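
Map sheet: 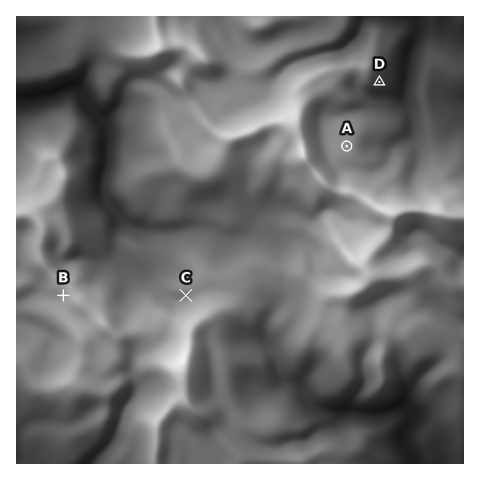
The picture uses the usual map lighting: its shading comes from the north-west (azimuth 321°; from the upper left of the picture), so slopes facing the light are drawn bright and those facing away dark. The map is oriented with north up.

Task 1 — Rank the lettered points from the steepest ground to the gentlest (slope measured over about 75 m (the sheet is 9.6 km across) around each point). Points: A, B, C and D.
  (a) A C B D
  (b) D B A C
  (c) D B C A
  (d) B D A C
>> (c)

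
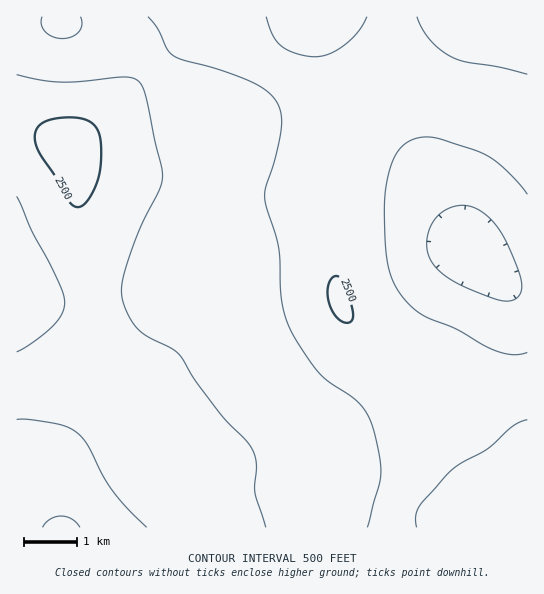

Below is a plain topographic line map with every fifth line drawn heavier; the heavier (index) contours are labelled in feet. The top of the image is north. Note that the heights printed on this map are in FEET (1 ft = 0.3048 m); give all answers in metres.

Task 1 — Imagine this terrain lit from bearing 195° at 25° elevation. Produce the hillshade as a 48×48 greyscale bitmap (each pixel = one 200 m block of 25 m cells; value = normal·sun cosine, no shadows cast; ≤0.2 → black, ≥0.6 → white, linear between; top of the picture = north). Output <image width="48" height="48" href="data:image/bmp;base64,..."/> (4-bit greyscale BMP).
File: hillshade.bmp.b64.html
<image width="48" height="48" href="data:image/bmp;base64,Qk32BAAAAAAAAHYAAAAoAAAAMAAAADAAAAABAAQAAAAAAIAEAAATCwAAEwsAABAAAAAAAAAAAAAAABEREQAiIiIAMzMzAERERABVVVUAZmZmAHd3dwCIiIgAmZmZAKqqqgC7u7sAzMzMAN3d3QDu7u4A////AJmqu8zdzLuqmYdmZmd3eImYh3iIiIiIiJmqvM3dzLuqqYd2Znd3eImYiIiZmZmZmZmqvN3d3Mu7qph3d3eIiJmIiJmZmZqZmImqvM3d3My7qpiId3iImZiIiZmqqqqpmJmqvM3d3cy7qZmIiHiJmZmImaqqqqqpmJqrvMzMzMy6mYiIh3eJmpmZmqqqq7upmau7zMzMy7upiIh3d3eJmqqqqqq7u7uqqrzMzMzLqqmYh3dmZmeJmZqqqqu8zLuqqszM3dy6mYiHdmVVVWeImZqqqqu7u7uqq8zd3dy6mHdmZVRERWeImaq7uqu7uqqqu8zd3dy5h2VURERERWeJqru7u7u6qqqqu7zN3cuodlVDMzREVniavMzMu7uqmZmqqqvMzLqIdlRDNERVZ3mrzd3Mu7qpmIiZmpqrqph3ZlVERVZneJq83d3Mu6qYh3d3iHiJmIdmZVVVZmZ4iavN3d3Muph3ZlVVZmZ3d3dmVVVmd3eImrzd3d3LqYZVREM0RUVVZmZmVVVmd3iJq8zd3dy6mGVDMzIiM0RFVmZmVVVmd4iaq8zd3cuphlQzIiIiI0RFVmZmZmZmd4iaq7zN3LqYZUMyIiIiM1VmZmZmZmZmd3iaqrvMy6l2VDMiIRIjNGd4iId3d3ZmZneJmqu8uphlQzIiESI0VYmaqpiHd2ZlVWZ4mau7qYdlQyIiIiNFZ6q7u6mYd2ZVVVZ4maqqmHZlQyIiIzRXibzMzLqZh2ZmZmd4maqpmHZlQzM0RFZ4mszdzLuph3d3d3iJmqqZh3ZlRERVVmeJq93d3LqpmIiImZmZqqqph3ZVVVZmd4iavN3d3LqZmZmZqqqqq7qpiHZVVmd3iJqrzN3dy6mYmZqqqqqru7upmHZVZniImaq8zd3cy6mImZqqqqu7u7qph3ZmZ4iZqrvMzdzMuqmYmZqqq7u7u6qYh3Zmd4mqu7zN3dzLupmZmZqqqruqqpmId3d3eJqrvMzd3d3LupmZmZmZmZmZmZmId3d3eJq8zN3e7t3LupmIiIiIiHd3iImId3d3iJq8zd7u7t3LqZiId3d2ZmZneImYh3d4iZq8zd7u7szLqYh3dmZlVVVneImYh3eIiZq7zd7u3buqmId3ZmZVVVZ3iImYiIiImaq7zN3dzKmYh3dmZmZmZniImZmYmZmZmqu7vMzMu5h2ZVVVVmZmeImqqZmZmZmZqru7u7u7qXZUMzREVWZ4iau7uqmYmZmZmqu6qqqpmFQiESI0VWeJq7zMy7qYiImZmaqZmZiHdjIQAAEjVniavN3dzLqYd3iJmZmIiHdmVCEAAAEkVnmrzd3dy6mHZneIiIh3d2ZUMyEAARI0V4mrzd3cuph2Zmd4iId2ZmVEMiIREiNFZ4mrzNzLqXZlVWZ3iHdmZlVEMzMjM0VWeImru7u6l2VVVVZnd3ZmZVVVREREVWZ4iZmqqqqZdlVEVVVmZmZlVVVVVWZmd4iZqqqpmZmIdlVVVWZmZmZmZmZmZmZ3iJmqq6qpmIiHZlVVVmZ3dmZmZmZnZg=="/>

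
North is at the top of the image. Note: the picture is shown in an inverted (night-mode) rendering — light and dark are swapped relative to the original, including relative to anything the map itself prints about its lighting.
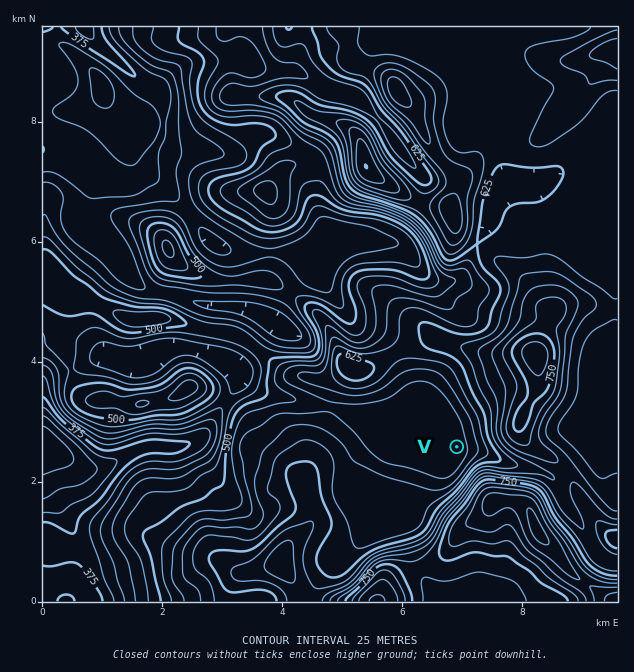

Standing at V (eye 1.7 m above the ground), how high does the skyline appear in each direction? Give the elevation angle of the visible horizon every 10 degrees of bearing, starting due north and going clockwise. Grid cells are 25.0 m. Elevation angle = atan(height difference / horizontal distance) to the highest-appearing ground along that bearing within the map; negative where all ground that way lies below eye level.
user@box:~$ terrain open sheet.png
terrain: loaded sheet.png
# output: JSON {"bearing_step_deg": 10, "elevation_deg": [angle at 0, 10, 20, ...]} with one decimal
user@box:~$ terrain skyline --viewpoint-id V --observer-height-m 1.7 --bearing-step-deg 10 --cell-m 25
{"bearing_step_deg": 10, "elevation_deg": [3.7, 4.6, 6.0, 6.9, 7.6, 8.9, 10.8, 12.1, 11.8, 10.1, 7.4, 7.2, 9.9, 13.7, 16.6, 17.1, 15.5, 13.1, 11.1, 7.8, 5.3, 5.8, 2.8, 2.5, 2.5, 2.3, 2.2, 1.7, 0.7, 0.3, 2.0, 2.8, 2.2, 2.2, 2.7, 3.3]}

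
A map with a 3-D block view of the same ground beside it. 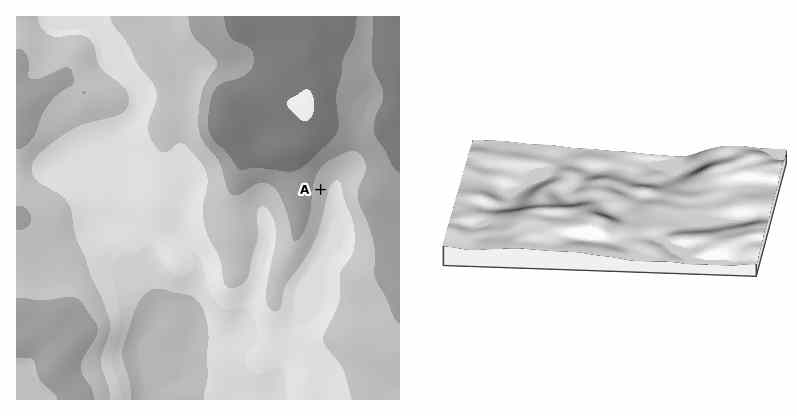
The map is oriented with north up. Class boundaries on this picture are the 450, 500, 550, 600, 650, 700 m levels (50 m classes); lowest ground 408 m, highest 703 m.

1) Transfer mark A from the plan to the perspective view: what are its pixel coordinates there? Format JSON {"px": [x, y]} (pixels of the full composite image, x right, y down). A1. {"px": [521, 204]}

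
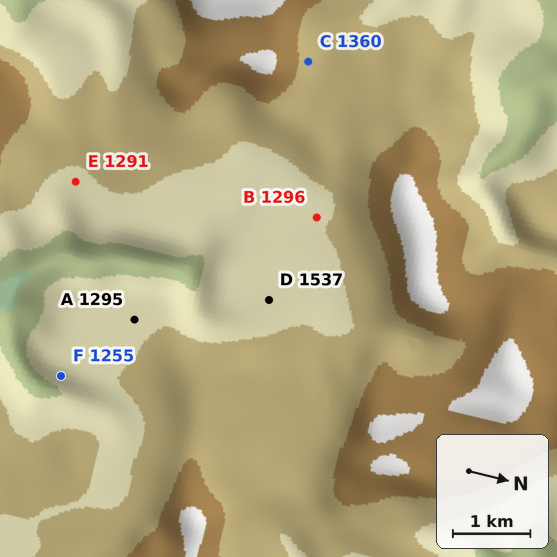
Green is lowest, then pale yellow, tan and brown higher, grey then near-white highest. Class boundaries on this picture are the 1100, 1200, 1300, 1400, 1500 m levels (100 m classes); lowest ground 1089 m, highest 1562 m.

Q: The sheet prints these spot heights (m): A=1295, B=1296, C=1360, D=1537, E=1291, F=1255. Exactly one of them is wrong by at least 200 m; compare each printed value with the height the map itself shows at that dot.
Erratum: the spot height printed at D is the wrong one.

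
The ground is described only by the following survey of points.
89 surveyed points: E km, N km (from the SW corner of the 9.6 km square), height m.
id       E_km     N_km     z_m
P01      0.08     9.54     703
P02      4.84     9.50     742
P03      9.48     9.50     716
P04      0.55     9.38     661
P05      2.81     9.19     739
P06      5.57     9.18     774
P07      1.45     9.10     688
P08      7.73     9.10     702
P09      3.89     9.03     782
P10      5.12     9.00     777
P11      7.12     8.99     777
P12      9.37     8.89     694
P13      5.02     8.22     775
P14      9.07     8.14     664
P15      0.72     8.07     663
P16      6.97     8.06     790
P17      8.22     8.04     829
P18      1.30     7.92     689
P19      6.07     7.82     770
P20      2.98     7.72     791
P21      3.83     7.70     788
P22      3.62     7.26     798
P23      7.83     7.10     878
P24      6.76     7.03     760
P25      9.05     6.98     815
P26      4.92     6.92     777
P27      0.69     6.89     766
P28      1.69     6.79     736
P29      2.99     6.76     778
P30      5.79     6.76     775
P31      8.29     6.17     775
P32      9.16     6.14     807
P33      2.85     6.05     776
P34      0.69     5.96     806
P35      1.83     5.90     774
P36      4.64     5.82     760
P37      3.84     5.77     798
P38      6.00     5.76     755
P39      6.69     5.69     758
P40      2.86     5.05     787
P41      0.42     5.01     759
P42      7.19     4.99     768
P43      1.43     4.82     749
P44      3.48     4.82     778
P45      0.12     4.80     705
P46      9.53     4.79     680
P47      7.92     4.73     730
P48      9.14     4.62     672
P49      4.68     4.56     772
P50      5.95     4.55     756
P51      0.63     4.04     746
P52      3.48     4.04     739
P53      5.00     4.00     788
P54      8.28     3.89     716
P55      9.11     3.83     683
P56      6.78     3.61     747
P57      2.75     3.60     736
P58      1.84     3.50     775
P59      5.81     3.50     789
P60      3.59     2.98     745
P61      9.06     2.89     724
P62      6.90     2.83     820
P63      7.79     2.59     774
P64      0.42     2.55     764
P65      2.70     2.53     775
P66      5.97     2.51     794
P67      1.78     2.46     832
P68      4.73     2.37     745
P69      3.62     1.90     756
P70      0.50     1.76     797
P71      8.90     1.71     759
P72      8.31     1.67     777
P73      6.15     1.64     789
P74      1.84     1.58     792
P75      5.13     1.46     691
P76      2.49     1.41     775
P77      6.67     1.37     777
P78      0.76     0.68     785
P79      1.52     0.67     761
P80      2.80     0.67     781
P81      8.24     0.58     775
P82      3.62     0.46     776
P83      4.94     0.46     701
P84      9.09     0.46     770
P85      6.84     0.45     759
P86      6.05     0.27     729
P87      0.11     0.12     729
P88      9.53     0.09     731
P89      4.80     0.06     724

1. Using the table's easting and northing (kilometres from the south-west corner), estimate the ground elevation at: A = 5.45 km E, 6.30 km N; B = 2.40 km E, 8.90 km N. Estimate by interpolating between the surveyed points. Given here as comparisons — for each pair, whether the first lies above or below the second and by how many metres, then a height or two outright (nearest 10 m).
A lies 70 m above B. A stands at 770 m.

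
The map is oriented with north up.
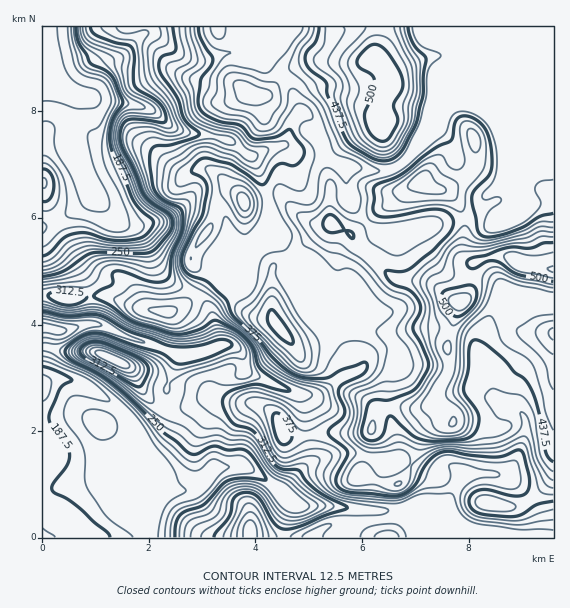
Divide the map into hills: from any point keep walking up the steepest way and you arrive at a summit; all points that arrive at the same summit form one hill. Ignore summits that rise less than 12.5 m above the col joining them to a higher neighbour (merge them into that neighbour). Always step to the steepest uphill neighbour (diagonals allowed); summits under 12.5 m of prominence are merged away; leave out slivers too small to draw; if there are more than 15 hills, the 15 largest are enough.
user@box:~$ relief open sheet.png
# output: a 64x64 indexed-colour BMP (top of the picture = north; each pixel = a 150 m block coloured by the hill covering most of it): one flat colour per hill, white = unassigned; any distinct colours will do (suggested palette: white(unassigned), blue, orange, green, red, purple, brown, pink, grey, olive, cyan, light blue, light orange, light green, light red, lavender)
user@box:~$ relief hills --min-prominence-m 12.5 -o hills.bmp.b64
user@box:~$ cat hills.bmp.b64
<image width="64" height="64" href="data:image/bmp;base64,Qk12CAAAAAAAAHYAAAAoAAAAQAAAAEAAAAABAAQAAAAAAAAIAAATCwAAEwsAABAAAAAAAAAA////ALR3HwAOf/8ALKAsACgn1gC9Z5QAS1aMAMJ34wB/f38AIr28AM++FwDox64AeLv/AIrfmACWmP8A1bDFAGZmZmZmZt3d3d3d3d3d3QAAAAAAAAAAD/////////+7ZmZmZmZm3d3d3d3d3d3dAAAAAAAAAAAP/////////7tmZmZmZmbd3d3d3d3d3d3QAAAAAAAAAP//////////u2ZmZmZmZt3d3d3d3d3d3dAAAAAAAO4O//////////+7ZmZmZmZm3d3d3d3d3d3d3u7u7u7u7u7u7u//////+7tmZmZmZmbd3d3d3d3d3d3u7u7u7u7u7u7u7/////+7u2ZmZmZmZkRERE3d3d3d1E7u7u7u7u7u7u7u/////7u7ZmZmZmZmRERERE3d3d1ERO7u7u7u7u7u7u7///+7u7tmZmZmZmZERERETd3dRERE7u7u7u7u7uER7hEREbu7u2ZmZmZmZkRERERERERERERB7u7u7u7hERERERERG7u7ZmZmZmZmREREREREREREREQREeERERERERERERERu7tmZmZmZmZEREREREREREREQRERERERERERERERERG7u2ZmZmZmZkRERERERERERERBEREREREREREREREREbu7ZmZmZmZsxEREREREREREREERERERERERERERERERu7tmZmZmZmzMxEREREREREREQRERERERERERERERERG7u2ZmZmZmzMzERERERERERERBEREREREREREREREREbu7ZmZmZmzMzMREREREREREREERERERERERERERERG7u7tmZmZmzMzMzEREREREREREERERERERERERERERG7u7u2ZmZszMzMzMREREREREREd3cRERERERERERERG7u7u7xmbMzMzMzMxERERERERHd3d3cRERERERERERG7u7u7vMzMzMzMzMzEREREREd3d3d3d3cREREREREREbu7u7u8zMzMzMzMzMxEREREd3d3d3d3d3ERERERERERu7u7u7zMzMzMzMzMzERERER3d3d3d3d3ehERERERERG7u7u7vMzMzMzMzMzJmZlER3d3d3d3d3qqoRERERERG7u7u7u8zMzMzMzMmZmZmZd3d3d3d3d3qqqqqhEREREau7u7u7zMzMzMyZmZmZmZl3d3d3d3d3eqqqqqoRERGqq7u7u7sAAAzMmZmZmZmZmXd3d3d3d3eqqqqqqqqqqqqqu7u7uwAAAJmZmZmZmZmXd3d3d3d3d6oRqqqqqqqqqqq7u7u7AAAAmZmZmZmZmZd3d3d3d3d6oREaqqqqqqqqqqu7u7sAAACZmZmZmZmZERd3d3d3d3qhEaqqqqqqqqqqq7EREQAAAJmZmZmZmZIREXd3d3d3qhqqqqqqqqqqqqqqERERAAAAmZmZmZmSIhERF3d3d3ehEaqqqqqqqqqqqqEREREAAAmZmZmZmSIiIRF3d3d3dxERGqqqqqqqqqoREREREQAACZmZmZmSIiIiInd3d3dxEREaqqqqqqoRERERERERAACZmZmZmSIiIiIiInd3dxERERqqqqqqoREREREREREACZmZmZmZIiIiIiIiJ3dxEREREaqqqqoREREREREREQCZmZmZmZIiIiIiIiIndxERERERGqqqqhERERERERERCZmZmZmZkiIiIiIiIiJ3ERERERERqqqhERERERERERGZmZmZmZkiIiIiIiIiInERERERERiKqhEREREREREREQCZmZmZIiIiIiIiIiIicRERERERiIiIiIgRERERERERAAmZmZIiIiIiIiIiIiIRERERERGIiIiIiIiIiIgREREAAAmZIiIiIiIiIiIiIhERERERGIiIiIiIiIiIiIEREQAAAJIiIiIiIiIiIiIiERERERGIiIiIiIiIiIiIgRERAAAAIiIiIiIiIiIiIiIREREREYiIiIiIiIiIiIiBEREAAAAiIiIiIiIiIiIiIhERERERiIiIiIiIiIiIiBEREQAAAiIiIiIiIiIiIiIhERERERGIiIiIiIiIiIiIERERAAACIiIiIiIiIiIiIiEREREREzMzM4iIiIiIiIgREREAACIiIiIiIiIiIiIiEREREREzMzMzM4iIiIiIiBEREQAAIiIiIiIiIiIiIiVVERETMzMzMzMzOIiIiIiIERERAAAiIiIiIiIiIiIiVVVVERETMzMzMzM4iIiIiIgREREAACIiIiIiIiIiVVVVVVVRERMzMzMzMzMYiIiIgREREQAAIiIiIiIiVVVVVVVVVVERMzMzMzMzMxiIiIiBERERAAAiIiIiIiVVVVVVVVVVVREzMzMzMzMzMYiIiBEREREAACIiIiIiVVVVVVVVVVVVMzMzMzMzMzMxiIiBEREREQAAAiIlVVVVVVVVVVVVVVUzMzMzMzMzMzMRERERERERAAARVVVVVVVVVVVVVVVVUzMzMzMzMzMzMxEREREREREREREVVVVVVVVVVVVVVVVTMzMzMzMzMzMzERERERERERERERVVVVVVVVVVVVVVVTMzMzMzMzMzMzMxERERERERERERFVVVVVVVVVVVVVVTMzMzMzMzMzMzMzERERERERERERERVVVVVVVVVVVVVTMzMzMzMzMzMzMzMxERERERERERERERVVVVUAAABVVVMzMzMzMzMzMzMzMzEREREREREREREREVVVUAAAAAADMzMzMzMzMzMzMzMzERERERERERERERERFVUAAAAAAAAzMzMzMzMzMzMzMzMRERERERERERERERERAAAAAAAAADMzMzMzMzMzMzMzMxERERERER"/>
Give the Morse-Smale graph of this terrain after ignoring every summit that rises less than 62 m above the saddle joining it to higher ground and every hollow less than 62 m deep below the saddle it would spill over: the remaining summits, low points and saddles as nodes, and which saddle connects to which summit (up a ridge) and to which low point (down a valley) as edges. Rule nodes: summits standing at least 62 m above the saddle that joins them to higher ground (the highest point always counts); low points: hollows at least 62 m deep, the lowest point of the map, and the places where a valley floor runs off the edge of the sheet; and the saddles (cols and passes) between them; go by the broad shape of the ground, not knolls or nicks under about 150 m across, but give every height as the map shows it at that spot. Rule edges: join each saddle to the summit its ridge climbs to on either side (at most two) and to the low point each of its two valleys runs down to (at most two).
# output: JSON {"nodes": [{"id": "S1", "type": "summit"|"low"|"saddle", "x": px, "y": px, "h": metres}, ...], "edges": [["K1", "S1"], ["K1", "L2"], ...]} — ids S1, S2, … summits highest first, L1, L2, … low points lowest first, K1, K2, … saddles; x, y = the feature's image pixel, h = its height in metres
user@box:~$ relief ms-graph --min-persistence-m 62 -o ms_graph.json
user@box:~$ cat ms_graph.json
{"nodes": [
{"id": "S1", "type": "summit", "x": 553, "y": 269, "h": 527},
{"id": "S2", "type": "summit", "x": 380, "y": 127, "h": 510},
{"id": "S3", "type": "summit", "x": 113, "y": 359, "h": 371},
{"id": "L1", "type": "low", "x": 52, "y": 88, "h": 135},
{"id": "L2", "type": "low", "x": 43, "y": 388, "h": 168},
{"id": "K1", "type": "saddle", "x": 399, "y": 167, "h": 418},
{"id": "K2", "type": "saddle", "x": 397, "y": 509, "h": 328},
{"id": "K3", "type": "saddle", "x": 165, "y": 409, "h": 282}],
"edges": [["K1", "S1"], ["K1", "S2"], ["K1", "L1"], ["K2", "S1"], ["K2", "L1"], ["K2", "L2"], ["K3", "S1"], ["K3", "S3"], ["K3", "L2"]]}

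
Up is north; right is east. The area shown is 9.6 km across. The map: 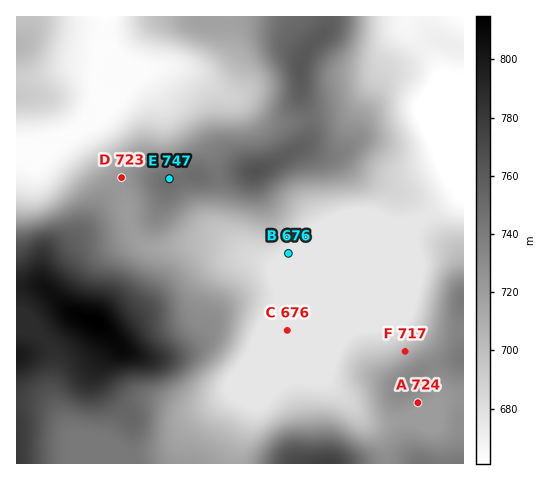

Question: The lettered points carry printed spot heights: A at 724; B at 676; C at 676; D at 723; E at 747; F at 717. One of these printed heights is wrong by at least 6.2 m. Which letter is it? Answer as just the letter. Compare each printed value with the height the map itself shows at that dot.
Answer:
F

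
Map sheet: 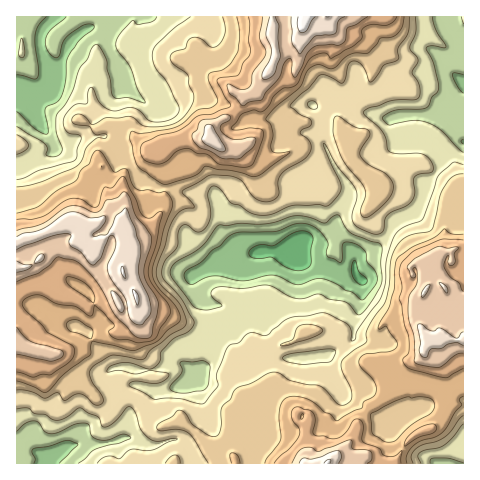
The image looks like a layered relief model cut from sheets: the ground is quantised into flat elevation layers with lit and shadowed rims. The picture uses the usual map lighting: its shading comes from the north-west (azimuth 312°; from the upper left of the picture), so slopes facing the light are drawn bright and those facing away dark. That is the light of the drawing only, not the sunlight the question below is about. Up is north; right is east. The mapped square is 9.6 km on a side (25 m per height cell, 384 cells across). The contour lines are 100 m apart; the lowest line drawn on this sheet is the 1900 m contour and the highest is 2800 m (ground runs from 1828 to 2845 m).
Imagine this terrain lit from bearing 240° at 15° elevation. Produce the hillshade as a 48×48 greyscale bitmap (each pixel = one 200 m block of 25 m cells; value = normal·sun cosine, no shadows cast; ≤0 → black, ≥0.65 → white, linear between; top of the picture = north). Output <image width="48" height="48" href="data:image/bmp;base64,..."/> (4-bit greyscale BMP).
<image width="48" height="48" href="data:image/bmp;base64,Qk32BAAAAAAAAHYAAAAoAAAAMAAAADAAAAABAAQAAAAAAIAEAAATCwAAEwsAABAAAAAAAAAAAAAAABEREQAiIiIAMzMzAERERABVVVUAZmZmAHd3dwCIiIgAmZmZAKqqqgC7u7sAzMzMAN3d3QDu7u4A////ADJHiHh0NWIkUyq5lVeYinMgAgAAAABpmiNneIh1RTJXUmyYdmVniWEiEAAAMQSYiEaYeIqoZmm4eMpWeGRYmXMRMwACeGZ1Qleqh5zZZ73JipVHmFVpq4QSRiAEaJhRAGnMl3vaZqyXdkJJl1Z4u4QSVzAmZmZDAMy6lnvJVZlVZBFphndouVEAJDNWdlaHIomql4ylNXU1QAJ5d4ZYlRAAFYh3d2epU4zZeIlCREMzABR5iGVWUgAhOaiZdWm5U+7FVmMTQ0Z0Ekabl1VlMiQybLmpdWmoVcqGREIUU1h0ETjchmZkIjM0rKqoZqzJZZmpZDREV6pSI2nLlmZUIjNGu5mHe923VbuXMRNGnMczNoeKl3ZURmZoqYZVeu11VmMhAAFZzahTRmV5dnZWZ3iJh2ZVjP12eAAQABSczOswFVaHZmRFeId4U2qZvv1lVhEAE1nLvvgAMwN2NHZmeGRDEWu6v/gzRgATV6ya/8UAEABENpdmZTIhAFmqv+VEZhJXibh+/aUAAABFaZZVQyMyECer38ZGc0Z5h2Wf2rEAAAN4iWREMjQyEAat7rdZYVZ3ZEfvvIAAAAaGUyMyADQxAAe+/sh3IGd2VXz9yxAAACZTECMgADQyIBnv/7lyAFZVWL/qxwAAAUVDMzMxADVmUl3//pdRE1ZTat6YpgAABGVWUzRCEmmpUp3/+4dURFZke8tmhxAAFFRFQkVkNZu5Q63f2XVERFZniZdEmCAAA1Q0NGeHVpq5aN3dt0RDETRFeIZWlgAAAmYzV5qpZp3qne25h0NEABJGd2Q1hQAAA5gzeaupd67Zv+xkVVaXIBI2dRAFYwAQA5YDmquoeLynrdlDVmi6UlVmYwAoYQBDAlIFmaunaKmHestkVWi7dWZnYwCJYABDASEmmcuGZ4dmWM2DNDa7czRWZUWIUAJVRFRYm9t0RWVVR92CEhWrhlVVRXeHMAeah2VqvepTRVVUTOpAEjapd1VERXeSAGvKd2WM3cdDVmVTnqQiNGZVZGUzNZuAB87IVWjv2mQzRVU120IjREIEYkIiartQa92mNa7/dDECVDEZ10MyMyE4MAACvMtlmrhTN9/jATAANCA7t1QhE1aEAAAJ7cuHmWEQFZxwAiAAIzNqlUIAJnYgBABe/rZWVAAAJokQACMRNEE5cRAARUAAVgOsumEyEQAFeZUTQldSRBBYQSEkV3VFeCaHiVRAAgF5m6ZXrahRIhN4ZXdniZY1dmd2m5gwI0iZq7mu/HYiQzVpl3dmiGIkMpmFnLgwJZmKy6rfollkVSFalmdlZTEhAKlEnLchRpisypq4NKuTNRB7hGlkVCEQFIQlmpZDSJnMuoZUaaqUJxCaU4plZCEBakEoiIhjaYnLl1RWipq5N0KaValmUgAFmSA4ZohkiHmodmZWiszqSmR6hmVUMAFXZRBIVXdVd2d3d2VGnO74S5V5UjJGUQNTNiFHdVd2d2Vnh1RXrd3XTLV2ETSJUAEhWTNEWId2Z3VndlZ5vdzHXcVlJVaYIAASeg=="/>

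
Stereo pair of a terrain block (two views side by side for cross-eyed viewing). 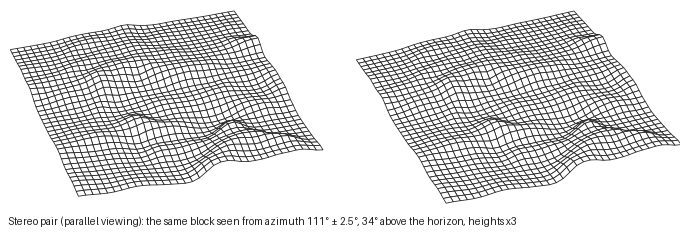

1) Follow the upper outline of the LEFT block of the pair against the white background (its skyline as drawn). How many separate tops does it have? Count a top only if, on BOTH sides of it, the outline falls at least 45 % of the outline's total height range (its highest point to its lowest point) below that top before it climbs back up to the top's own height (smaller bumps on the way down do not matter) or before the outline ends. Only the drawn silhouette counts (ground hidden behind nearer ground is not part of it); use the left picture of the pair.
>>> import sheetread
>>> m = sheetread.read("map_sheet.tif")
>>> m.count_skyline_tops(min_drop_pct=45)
0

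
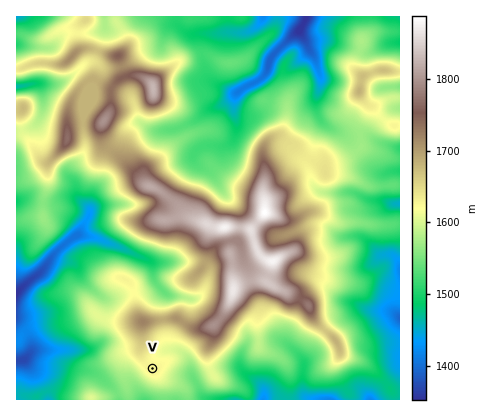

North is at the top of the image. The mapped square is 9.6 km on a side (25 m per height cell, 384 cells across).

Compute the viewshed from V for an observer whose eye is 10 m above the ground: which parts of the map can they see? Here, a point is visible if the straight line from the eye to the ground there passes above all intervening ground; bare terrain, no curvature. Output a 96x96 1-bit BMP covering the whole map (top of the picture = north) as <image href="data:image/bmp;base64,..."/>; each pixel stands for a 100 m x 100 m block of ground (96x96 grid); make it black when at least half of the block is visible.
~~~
<image width="96" height="96" href="data:image/bmp;base64,Qk2+BAAAAAAAAD4AAAAoAAAAYAAAAGAAAAABAAEAAAAAAIAEAAATCwAAEwsAAAIAAAAAAAAA////AAAAAAAAAD/8ADAAAAAAAADAAD/4ADAAAAAAAADAAD/4ADOAAAAAAADgAH84ACPAAAAAAADgAH4wAAPAAAAAAADAAPhgEAPAAAAAAADAAPBgcAfAAAAOAAAAAABg+AeAAAAOAAAAAADh/AcAAAAPAAAAAADj/gcAAAAPgAAAAABj/g8AAAAHgAAAAAAD/B8AAAADgAAAAAAB/z8AAAADgAAAAAAB//+AAAADgAAAAAAB//+AAAADAAAAAAAD///AAAADAAAAAAAH///AAAAAAAAAAAAH///AAAAAAAAAAAAD/+OAAAAAAAAAAAAAf8AAAAAAAAAAAAAAAQAAAAAAAAAAAAAAAAAAAAAAAAAAAAAAAAAAAAAAAAAAAAAAAAAIAAAAAAAAAAAAAAAMAAAAAAAAAAAAAAAMAAAAAAAAAAAAAAAMAAAAAAAAAAAAAAAMAAAAAAAAAAAAAAAMAAAAAAAAAAAAAAAMAAAAAAAAAAAAAAAIAAAAAAAAAAAAAAAIAAAAAAAAAAAAAAAIAAAAAAAAAAAAAAAIAAAAAAAAAAAAAAAMAAAAAAAAAAAAAAAMAAAAAAAAAAAAAAAIAAAAAAAAAAAAAAAAAAAAAAAAAAAAAAAAAAAAAAAAAAAAAAAAAAAAAAAAAAAAAAAAAAAAAAAAAAAAAAP8AAAAAAAAAAAAAA/+AAAAAAAAAAAAA/8AAAAAAAAAAAAAB/wAAAAAAAAAAAAAAEAAAAAAAAAAAAAAAAAAAAAAAAAAAAAAAAAAAAAAAAAAAAAAAAAAAAAAAAAAAAAAAAAAAAAAAAAAAAAAAAAAAAAAAAAAAAAAAAAAAAAAAAAAAAAAAAAAAAAAAAAAAAAAAAAAAAAAAAAAAAAAAAAAAAAAAAAAAAAAAAAAAAAAAAAAAAAAAAAAAAAAAAAAAAAAAAAAAAAAAAAAAAAAAAAAAAAAAAAAAAAAAAAAAAAAAAAAAAAAAAAAAAAAAAAAAAAAAAAAAAAAAAAAAAAAAAAAAAAAAAAAAAAAAAAAAAAAAAAAAAAAAAAAAAAAAAAAAAAAAAAAAAAAAAAAAAAAAAAAAAAAAAAAAAAAAAAAAAAAAAAAAAAAAAAAAAAAAAAAAAAAAAAAAAAAAAAAAAAAAAAAAAAAAAAAAAAAAAAAAAAAAAAAAAAAAAAAAAAAAAAAAAAAAAAAAAAAAAAAAAAAAAAAAAAAAAAAAAAAAAAAAAAAAAAAAAAAAAAAAAAAAAAAAAAAAAAAAAAAAAAAAAAAAAAAAAAAAAAAAAAAAAAAAAAAAAAAAAAAAAAAAAAAAAAAAAAAAAAAAAAAAAAAAAAAAAAAAAAAAAAAAAAAAAAAAAAAAAAAAAAAAAAAAAAAAAAAAAAAAAAAAAAAAAAAAAAAAAAAAAAAAAAAAAAAAAAAAAAAAAAAAAAAAAAAAAAAAAAAAAAAAAAAAAAAAAAAAAAAAAAAAAAAAAAAAAAAAAAAAAAAAAAAAAAAAAAAAAAAAAAAAAAAAAAAAAAAAAAAAAAAAAAAAAAAAAAAAAAAAAAAAAAAAAA="/>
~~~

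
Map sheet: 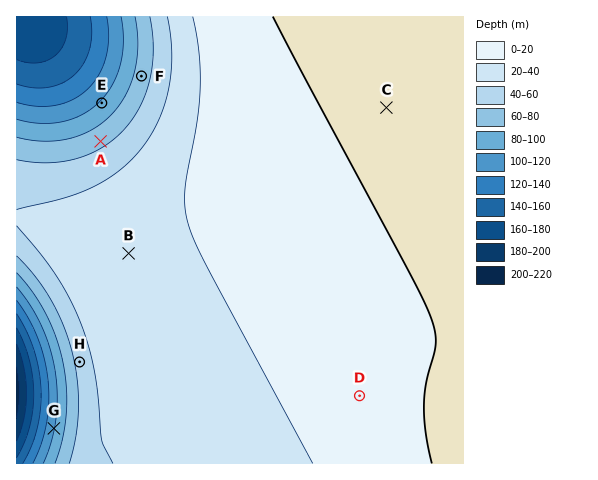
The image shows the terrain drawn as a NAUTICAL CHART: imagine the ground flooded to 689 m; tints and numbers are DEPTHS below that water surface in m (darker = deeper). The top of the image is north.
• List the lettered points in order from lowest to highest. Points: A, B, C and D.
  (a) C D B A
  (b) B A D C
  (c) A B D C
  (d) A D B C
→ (c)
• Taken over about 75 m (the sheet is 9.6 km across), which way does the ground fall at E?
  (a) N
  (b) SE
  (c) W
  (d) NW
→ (d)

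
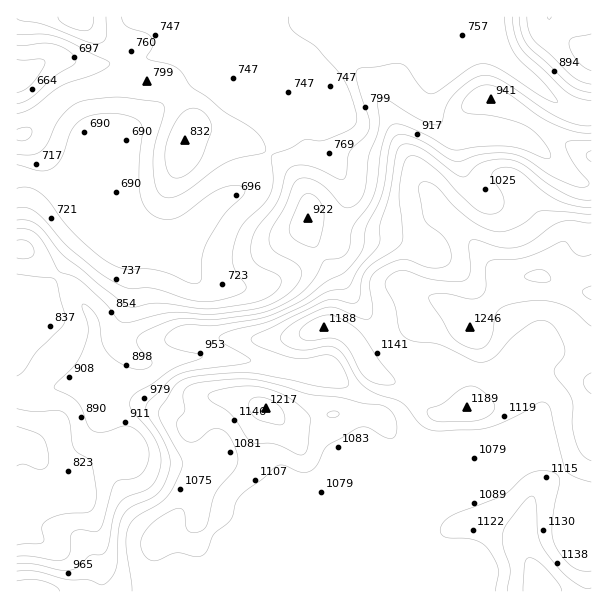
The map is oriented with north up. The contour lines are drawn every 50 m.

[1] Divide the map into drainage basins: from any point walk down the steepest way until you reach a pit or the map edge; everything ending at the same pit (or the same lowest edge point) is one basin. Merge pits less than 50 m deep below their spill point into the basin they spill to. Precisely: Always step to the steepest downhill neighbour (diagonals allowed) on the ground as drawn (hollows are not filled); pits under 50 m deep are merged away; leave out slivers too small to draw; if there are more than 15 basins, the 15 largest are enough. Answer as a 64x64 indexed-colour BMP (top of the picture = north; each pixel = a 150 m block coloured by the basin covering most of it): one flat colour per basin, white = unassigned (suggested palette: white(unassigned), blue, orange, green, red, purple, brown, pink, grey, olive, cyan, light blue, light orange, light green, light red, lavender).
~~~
<image width="64" height="64" href="data:image/bmp;base64,Qk12CAAAAAAAAHYAAAAoAAAAQAAAAEAAAAABAAQAAAAAAAAIAAATCwAAEwsAABAAAAAAAAAA////ALR3HwAOf/8ALKAsACgn1gC9Z5QAS1aMAMJ34wB/f38AIr28AM++FwDox64AeLv/AIrfmACWmP8A1bDFADMzMzMzMzMzERERERERERERERERERERERERERERERERMzMzMzMzMzMREREREREREREREREREREREREREREREREzMzMzMzMzMxERERERERERERERERERERERERERERERETMzMzMzMzMxERERERERERERERERERERERERERERERERMzMzMzMzMzEREREREREREREREREREREREREREREREREzMzMzMzMzMxETERERERERERERERERERERERERERERETMzMzMzMzMzEzMxERERERERERERERERERERERERERERMzMzMzMzMzMzMzMREREREREREREREREREREREREREREzMzMzMzMzMzMzMzERERERERERERERERERERERERERETMzMzMzMzMzMzMzMRERERERERERERERERERERERERERMzMzMzMzMzMzMzMREREREREREREREREREREREREREREzMzMzMzMzMzMzMRERERERERERERERERERERERERERETMzMzMzMzMzMzMRERERERERERERERERERERERERERERMzMzMzMzMzMzMxEREREREREREREREREREREREREREREzMzMzMzMzMzMzERERERERERERERERERERERERERERETMzMzMzMzMzMzMRERERERERERERERERERERERERERERMzMzMzMzMzMzMxEREREREREREREREREREREREREREREzMzMzMzMzMzMzERERERERERERERERERERERERERERETMzMzMzMzMzMzIRERERERERERERERERERERERERERERMzMzMzMzMzMzIiEREREREREREREREREREREREREREREzMzMzMyMzMiIiIREREiERERERERERERERERERERERETMzMzMyIiIiIiIiESIiIhEREREREREREREREREREREREREzMyIiIiIiIiIiIiIiERERERERERERERERERERERERERERIiIiIiIiIiIiIiIhERERERERERERERERERERERERERESIiIiIiIiIiIiIiERERERERERERERERERERERERERERIiIiIiIiIiIiIiIREREREREREREREREREREREREREREiIiIiIiIiIiIiIhERERERERERERERERERERERERERESIiIiIiIiIiIiIiEREREiERERERERERERERERERERERIiIiIiIiIiIiIiIhEREiIiEREREREREREREREREREREiIiIiIiIiIiIiIiIhIiIiIiEREREREREREREREREREiIiIiIiIiIiIiIiIiIiIiIiIhEREhERERERERERERESIiIiIiIiIiIiIiIiIiIiIiIiIhIiIRERERERERERESIiIiIiIiIiIiIiIiIiIiIiIiIiIiIiERERERERERESIiIiIiIiIiIiIiIiIiIiIiIiIiIiIiIhERERERERESIiIiIiIiIiIiIiIiIiIiIiIiIiIiIiIiIRERERERESIiIiIiIiIiIiIiIiIiIiIiIiIiIiIiIiIRERERERESIiIiIiIiIiIiIiIiIiIiIiIiIiIiIiIiIRERERERESIiIiIiIiIiIiIiIiIiIiIiIiIiIiIiIiIREREREREiIiIiIiIiIiIiIiIiIiIiIiIiIiIiIiIiIRERERERESIiIiIiIiIiIiIiIiIiIiIiIiIiIiIiIiIRERERERERIiIiIiIiIiIiIiIiIiIiIiIiIiIiIiIiIREREREREREiIiIiIiIiIiIiIiIiIiIiIiIiIiIiIiIRERERERERESIiIiIiIiIiIiIiIiIiIiIiIiIiIiIiIRERERERERERIiIiIiIiIiIiIiIiIiIiIiIiIiIiIiIREREREREREREiIiIiIiIiIiIiIiIiIiIiIiIiIiIiIhERERERERERESIiIiIiIiIiIiIiIiIiIiIiIiIiIiIhERERERERERERIiIiIiIiIiIiIiIiIiIiIiIiIiIiIiEREREREREREREiIiIiIiIiIiIiIiIiIiIiIiIiIiIiERERERERERERESIiIiIiIiIiIiIiIiIiIiIiIiIiIiIRERERERERERERIiIiIiIiIiIiIiIiIiIiIiIiIiIiIREREREREREREREiIiIiIiIiIiIiIiIiIiIiIiIiIiIREREREREREREREREiIiIiIiIiIiIiIiIiIiIiIiIiIhERERERERERERERERIiIiIiIiIiIiIiIiIiIiIiIiIiERERERERERERERERESIiIiIiIiIiIiIiIiIiIiIiIiEREREREREREREREREREiIiIiIiIiIiIiIiIiIiIiIiIRERERERERERERERERERIiIiIiIiIiIiIiIiIiIiIiIRERERERERERERERERERERERIiIiIiIiIiIiIiIiIiIRERERERERERERERERERERERESIiIiIiIiIiIiIiIiIRERERERERERERERERERERERERIiIiIiIiIiIiIiIiIREREREREREREREREREREREREREiIiIiIiIiIiIiIiIhEREREREREREREREREREREREREiIiIiIiIiIiIiIiIhEREREREREREREREREREREREREiIiIiIiIiIiIiIiIiERERERERERERERERERERERERIiIiIiIiIiIiIiIiIiIRERERERERERERERERERERERIiIiIiIiIiIiIiIiIiIhERERERERERERERERER"/>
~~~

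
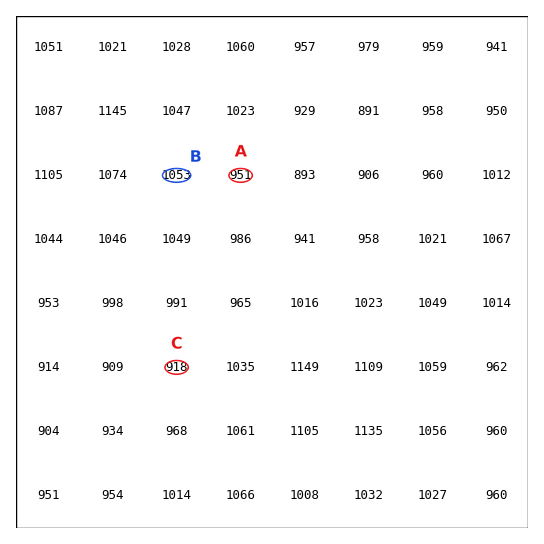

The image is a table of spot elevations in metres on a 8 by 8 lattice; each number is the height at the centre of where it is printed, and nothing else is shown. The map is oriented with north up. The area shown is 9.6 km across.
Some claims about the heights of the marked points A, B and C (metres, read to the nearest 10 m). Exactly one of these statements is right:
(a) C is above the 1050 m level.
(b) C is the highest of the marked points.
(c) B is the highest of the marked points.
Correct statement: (c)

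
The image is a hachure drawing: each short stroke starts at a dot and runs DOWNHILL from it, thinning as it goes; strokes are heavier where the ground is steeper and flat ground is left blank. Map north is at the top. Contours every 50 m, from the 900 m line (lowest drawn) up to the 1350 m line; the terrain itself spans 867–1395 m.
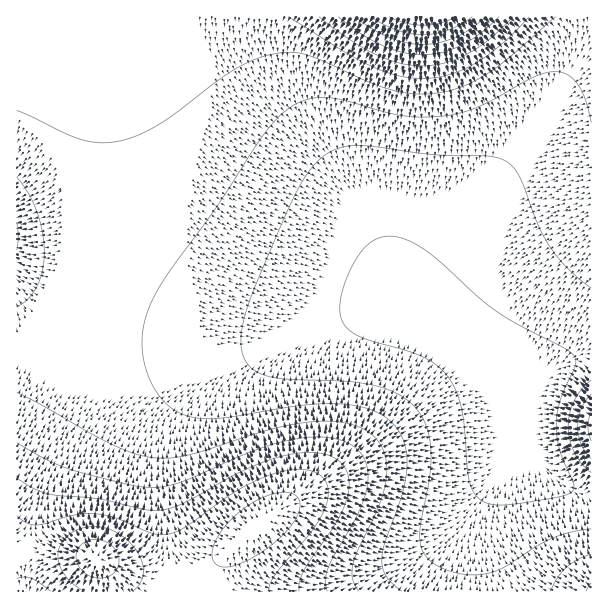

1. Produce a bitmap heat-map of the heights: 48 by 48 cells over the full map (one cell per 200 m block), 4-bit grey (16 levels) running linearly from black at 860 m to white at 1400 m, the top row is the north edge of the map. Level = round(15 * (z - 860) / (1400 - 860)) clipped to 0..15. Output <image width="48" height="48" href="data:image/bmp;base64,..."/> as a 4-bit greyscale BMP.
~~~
<image width="48" height="48" href="data:image/bmp;base64,Qk32BAAAAAAAAHYAAAAoAAAAMAAAADAAAAABAAQAAAAAAIAEAAATCwAAEwsAABAAAAAAAAAAAAAAABEREQAiIiIAMzMzAERERABVVVUAZmZmAHd3dwCIiIgAmZmZAKqqqgC7u7sAzMzMAN3d3QDu7u4A////AJmqu8y7u7u7u6qpmHdmVURDMzMzMzNEVaqqvMzLu6q7u7qqmIdmVEQzMzIjMzNERaqrzd3Luqqru7uqmYdmVEMzMiIiIzM0RKqrzN3Luqqru7u7qZh2VUMzIiIiIiMzNKqqvMy7qqqqu7u7uph3ZUQzIiIiIiIjM6mqq7uqmZmqq7u7uqmHZUQzIiIiIiIiIpmZmZmZiImZqru7u6mYdlQzIiERERIiIpmIiIiIiIiJmqu7u6qYdlQzIiEREREREYiIiHd3d3d4iZqru6qYdlVDIiEREREREYh3d3dmZmZ3eImaqqmYd2VDIiEREREREnd3dmZmZmZmd3iJmZmIdmVDMiEREAARI3dmZmZVVVVVZmd4iIiHdlVDMiERAAARJHZmZlVVVVVVVVZmd3d3ZlRDMhERAAASNWZmVVVVVERERFVVZmZmVVRDIhERAAASNWZVVVVVREREREREVVVVVEQzIhERAAASNWVVVVVEREREQzRERERERDMyIhERAAARNFVVVVVEREQzMzMzMzMzMzMiIRERAAARI1VVVVREREQzMzMzMzMzIiIiEREREAARElVVVUREREMzMzMiIiIiIiIhERERERERElVVVEREREMzMzIiIiIiIREREREREREREVVEREREREMzMzIiIiIREREREREREREREUREREREREMzMzIiIiEREREREREREREREkREREREREMzMzIiIhERERERERERERESIkREREREREQzMzIiIhEREREREREREREiIkREREREREQzMzMiIiERERERERERESIiIkRERERERERDMzMiIiEREREREREREiIiIjRERERERERDMzMiIiERERERERERIiIiMzREREREREREMzMyIiERERERERESIiIjMzREREREREREMzMyIiIREREREREiIiIjMzRERFVUREREQzMzIiIREREREREiIiIzMzRERVVVRERERDMzIiIhERERERIiIiIzMzREVVVVVURERDMzMiIhEREREiIiIiMzMzRFVVVVVVREREMzMiIiIRESIiIiIiMzM0RFVVVVVVVEREMzMiIiIiIiIiIiIjMzNERVVVVVVVVUREQzMyIiIiIiIiIiIjMzNEVVVVVVVVVVRERDMzIiIiIiIiIiIzMzNFVVVVVVVVVVRERDMzMiIiIiMzMzMzMzNFVVVVVVVVVVVEREMzMzMzMzMzMzMzMzRFVVVVVVVVVVVUREQzMzMzMzMzMzMzMzRFVVVVVVVVVVVVRERDMzM0REREQzMzMzRFVVZmZmVVVVVVVEREREREREREREQzM0RFZmZmZmZlVVVVVURERERVVVVVVERERERGZmZmZmZmZVVVVVRERFVWZmZmZVRERERGZmZmZmZmZmVVVVVVVVZnd4h3dlVERERGZmZmZmZmZmZlVVVVVmd4iZmYh2ZVRERGZmZmZmZmZmZmZlVmZ3iZqruqmHZlVERGZmZmZmZmZmZmZmZmeImrzMzLuph2VVVWZmZmZmZmZmZmZmZ3iau83u7ty6mHZVVQ=="/>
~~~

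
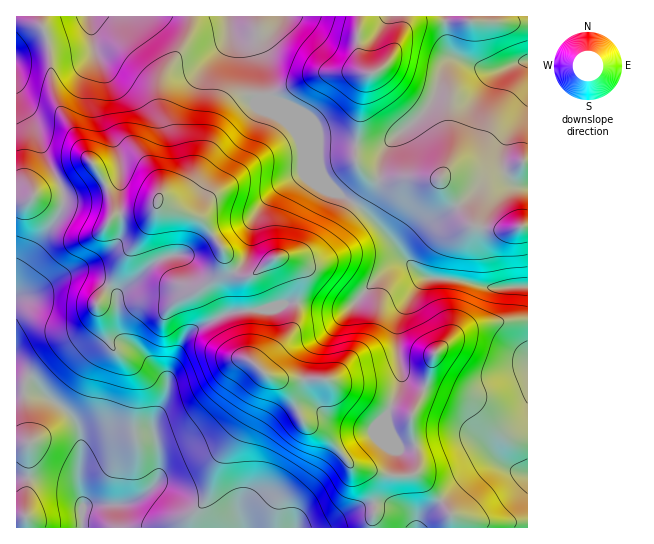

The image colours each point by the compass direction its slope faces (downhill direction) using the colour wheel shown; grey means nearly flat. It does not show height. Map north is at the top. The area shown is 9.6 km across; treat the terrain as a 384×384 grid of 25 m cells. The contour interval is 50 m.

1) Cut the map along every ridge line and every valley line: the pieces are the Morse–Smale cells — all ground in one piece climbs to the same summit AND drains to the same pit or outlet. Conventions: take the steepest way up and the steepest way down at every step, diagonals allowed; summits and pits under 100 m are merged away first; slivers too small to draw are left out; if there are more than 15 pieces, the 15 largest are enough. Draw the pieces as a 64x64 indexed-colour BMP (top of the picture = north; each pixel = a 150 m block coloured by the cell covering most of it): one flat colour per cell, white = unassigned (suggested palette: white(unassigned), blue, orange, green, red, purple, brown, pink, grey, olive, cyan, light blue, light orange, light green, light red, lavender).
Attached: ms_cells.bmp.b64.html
<image width="64" height="64" href="data:image/bmp;base64,Qk12CAAAAAAAAHYAAAAoAAAAQAAAAEAAAAABAAQAAAAAAAAIAAATCwAAEwsAABAAAAAAAAAA////ALR3HwAOf/8ALKAsACgn1gC9Z5QAS1aMAMJ34wB/f38AIr28AM++FwDox64AeLv/AIrfmACWmP8A1bDFABERERERERERERERERERERERERERERETMzMzMzMzMzMzERERERERERERERERERERERERERERERMzMzMzMzMzMzMREREREREREREREREREREREREREREREzMzMzMzMzMzMxERERERERERERERERERERERERERERETMzMzMzMzMzMzERERERERERERERERERERERERERERERMzMzMzMzMzMzMRERERERERERERERERERERERERERERMzMzMzMzMzMzMxEREREREREREREREREREREREREREREzMTMzMzMzMzMzERERERERERERERERERERERERERERERERETMzMzMzMzMRERERERERERERERERERERERERERERERERMzMzMzMzMxEREREREREREREREREREREREREREREREREzMzMzMzMzERERERERERERERERERERERERERERERERETMzMzMzMzMRERERERERERERERERERERERERERERERERMzMzMzMzMxERERERERERERERERERERERERERERERERMzMzMzMzMzEREREREREREREREREREREREREREREREREzMzMzMzMzMREREREREREREREREREREREREREREREREzMzMzMzMzMxERERERERERERERERERERERERERERERMzMzMzMzMzMzERERERERERERERERERERERERERERETMzMzMzMzMzMzMRERERERERERERERERERERERERERMzMzMzMzMzMzMzMxERERERERERERERERERERERERETMzMzMzMzMzMzMzMzERERERERERERUREREREREzMzMzMzMzMzMzMzMzMzMzMRERERERERERVVERERERETMzMzMzMzMzMzMzMzMzMzMxERERERERERVVUREREREREzMzMzMzMzMzMzMzMzMzMzERERERERERVVVRERERERERMzMzMzMzMzMzMzMzMzMzMRERERERERVVVVURERERERETMzMzMzMzMzMzMzMzMzMxERERERERVVVVVVERERERERMzMzMzMzMzMzMzMzMzMzERERERERFVVVVVVVERERERETMzMzMzMzMzMzMzMzMzMREREREREVVVVVVVVVERERERMzMzMzMzMzMzMzMzMzMxERERERERVVVVVVVVVVVVUREzM4gzMzMzMzMzMzMzMzERERERERFVVVVVVVVVVVVVVYiIiIgzMzMzMzMzMzMzNVURERERFVVVVVVVVVVVVVVViIiIiIMzMzMzMzMzMzM1VVERERFVVVVVVVVVVVVVVVWIiIiIgzMzMzMzM3d3d3VVVVERVVVVVVVVVVVVVVVVVYiIiIiIgzMzd3d3d3d3elVVVVVVVVVVVVVVVVUiIlVYiIiIiIiIMzd3d3d3d3d6VVVVVVVVVVVVVVVVUiIiJYiIiIiIiIiId3d3d3d3d3qlVVVVVVVVVVVVVVVSIiIiIiKIiIiIiId3d3d3d3d3eqpVVVVVVVVVVVVVVSIiIiIiIiKIiIiId3d3d3d3d3d6qlVVVVVVVVVVVVVVIiIiIiIiIoiIiIh3d3d3d3d3d3qqpVVVVVVVVVVVVVIiIiIiIiIiKIiIh3d3d3d3d0REeqqqVVVVVVVVVVVVIiIiIiIiIiIiiIh3d3d3d3RERERKqqpVVVUiIiVVVSIiIiIiIiIiIiKIh3d3d3d3dEREREqqqqIiIiIiIiIiIiIiIiIiIiIiIid3d3d3d3dERERESZmZkiIiIiIiIiIiIiIiIiIiIiIiZnd3d3d3dERERERJmZmSIiIiIiIiIiIiIiIiIiIiIiZmd3d3d3d0REREREmZmSIiIiIiIiIiIiIiIiIiIiIiZmZndHd3d0RERERESZmZIiIiIiIiIiIiIiIiIiIiIiZmZkRERERERERERERJmZIiIiIiIiIiIiIiIiIiIiIiJmZmREREREREREREREmZkiIiIiIiIiIiIiIiIiIiIiJmZmRERERERERERERESZkiIiIiIiIiIiIiIiIiIiIiImZmZERERERERERERERJmSIiIiIiIiIiIiIiIiIiIiImZmZmREREREREREREREmZIiIiIiIiIiIiIiIiIiIiIiZmZmZERERERERERERESZIiIiIiIiIiIiIiIiIiIiIiZmZmZkRERERERERERERJkiIiIiIiIiIiIiIiIiIiIiZmZmZmREREREREREREREkiIiIiIiIiIiIiIiIiIiIiZmZmZmZEREREREREREREQiIiIiIiIiIiIiIiIiIiIiZmZmZmZkRERERERERERERCIiIiIiIiIiIiIiIiIiIiZmZmZmZmREREREREREREREIiIiIiIiIiIiIiIiIiIiJmZmZmZmZkREREREREREREQiIiIiIiIiIiIiIiIiIiImZmZmZmZmRERERERERERERCIiIiIiIiIiIiIiIiIiIiZmZmZmZmu7REREREREREREIiIiIiIiIiIiIiIiIiIiJmZmZmZma7u0REREREREREQiIiIiIiIiIiIiIiIiIiJmZmZmZmZru7RERERERERERMwiIiIiIiIiIiIiIiIiImZmZmZmZmu7u0REREREREREzMzMIiIiIiIiIiIiIiJmZmZmZmZma7u7RERERERERETMzMzMIiIiIiIiIiIiJmZmZmZmZmZru7tERERERERERMzMzMzCIiIiIiIiIiImZmZmZmZmZmu7u0RERERERERE"/>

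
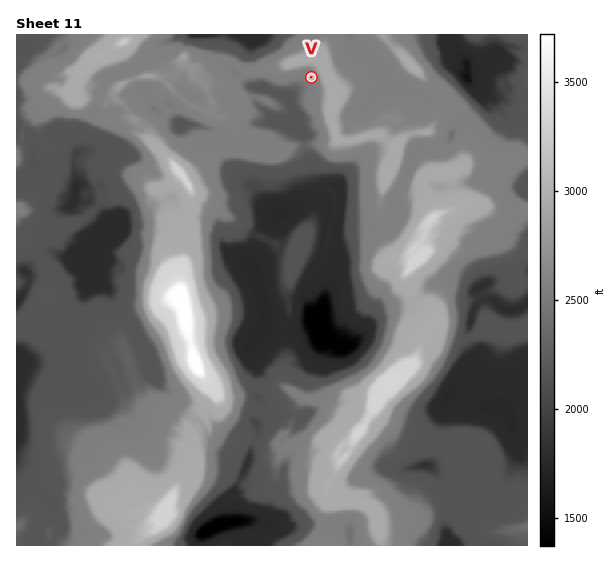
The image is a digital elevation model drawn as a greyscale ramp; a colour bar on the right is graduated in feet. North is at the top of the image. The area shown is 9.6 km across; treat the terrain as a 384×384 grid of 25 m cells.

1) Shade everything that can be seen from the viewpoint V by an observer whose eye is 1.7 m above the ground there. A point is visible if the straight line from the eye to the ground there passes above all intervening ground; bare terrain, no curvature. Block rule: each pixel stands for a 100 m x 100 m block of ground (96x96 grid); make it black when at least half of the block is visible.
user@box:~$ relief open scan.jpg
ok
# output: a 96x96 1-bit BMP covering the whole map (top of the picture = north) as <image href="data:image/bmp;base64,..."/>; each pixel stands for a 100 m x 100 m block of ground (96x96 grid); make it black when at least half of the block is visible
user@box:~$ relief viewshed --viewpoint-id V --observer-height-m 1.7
<image width="96" height="96" href="data:image/bmp;base64,Qk2+BAAAAAAAAD4AAAAoAAAAYAAAAGAAAAABAAEAAAAAAIAEAAATCwAAEwsAAAIAAAAAAAAA////AAAAAAAAAAAAAAAAAAAAAAAAAAAAAAAAAAAAAAAAAAAAAAAAAAAAAAAAAAAAAAAAAAAAAAAAAAAAAAAAAAAAAAAAAAAAAAAAAAAAAAAAAAAAAAAAAAAAAAAAAAAAAAAAAAAAAAAAAAAAAAAAAAAAAAAAAAAAAAAAAAAAAAAAAAAAAAAAAAAAAAAAAAAAAAACAAAAAAAAAAAAAAADAAAAAAAAAAAAAAABAAAAAAAAAAAAAAABAAAAAAAAAAAAAAAPAAAAAAAAAAAAAAAOBAAAAAAAAAAAAAAGEAAAAAAAAAAAAABnGAAAAAAAAAAAAADfDAAAAAAAAAAAAABDhgAAAAAAAAAAAAAB44AAAAAAAAAAAAAA+YAAAAAAAAAAAAAA+MAAAAAAAAAAAAAAfEAAAAAAAAAAAAAAfEAAAAAAAAAAAIAAeEAAAAAAAAAAAeAD+GAAAAAAAAAAA+AP/mAAAAAAAAAAA+AYP+AAAAAAAAAAB8AAD/AAAAAAAAAAB8AAAfwAAAAAAAAAH4AAAHwAAAAAAAAAP4AAAAAAAAAAAAAAPwAAAAAAAAAAAAAAfwAAAAAAAAAAAAAAfgAAAAAAAAAAAAAAfgAAAAAAAAAAAAAAfgAAAAAAAAAAAAAAfgAAAAAAAAAAAAAA/gAAAAAAAAAAAAAA/wAAAAAAAAAAAAAA/wAAAAAAAAAAAAAA/wAAAAAAAAAAAAAA/wAAAAAAAAAAAAAA/wAAAAAAAAAAAAAA/wAAAAAAAAAAAAAB/gAAAAAAAAAAAAAP+AAAAAAAAAAAAAAH+AAAAAAAAAAAAAAD8AAAAAAAAAAAAAAA8AAAAAAAAAAAAAAQ8AAAAAAAAAAAAAAf8AAAAAAAAAAAAAAHsAAAAAAAAAAAAAAAMAAAAAAAAAAAAAAAMAAAAAAAAAAAAAAAMAAAAAAAAAAAAAAAMAAAAAAAAAAAAAAAMAAAAAAAAAAAAAAAcAAAAAAAAAAAAAAAcAAAAAAAAAAAAAAAMAAAAAAAAAAAAAAAMgAAAAAAAAAAAAAAHAAAAAAAAAAAAAAAXAAAAAAAAAAAAAAAfAAAAAAAAAAAAAAA/AAAAAAAAAAAAAAA/AAAAAAAAAAAAAAB+AAAAAAAAAAAAAAD+AAAAAAAAAAAAAAH/AAAAAAAAAAAAAAH3AAAAAAAAAAAAAAPHD/AAAAAAAAAAAAcD//wAAAAAAAAAAAwAAPwIAAAAAAAAADwAP/gAAAAAAAAAADgAH+AAAAAAAAAAABAADwAAAAAAAAAAAAAAPAAAAAAAAAAAAAAA/gAAAAAAAAAAAAAB/gAQAAAAAAACAAAB/CAwAAAAAAADAAADjMDwAAAAAAADAAADHwD4AAAAAAAGAAACOABwAAAAAAACAgAHcABwAAAAAAACAAAf8B7wAAAAAAAAAAAfwA/gAAAAAAAAwAAcAA/gAAAAAAAAMABoAAHAAAAAAAAABgBgAAAAAAAAAAAAAAAAAAAAAAAAAAAABAAAAAAAAAAAAAAAAwAAAAAAAAAAAAAAAAAAAAAAAAAAAA="/>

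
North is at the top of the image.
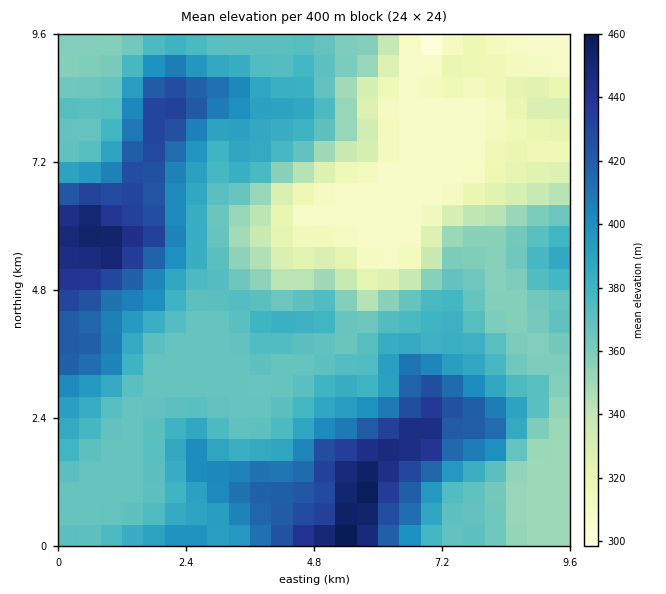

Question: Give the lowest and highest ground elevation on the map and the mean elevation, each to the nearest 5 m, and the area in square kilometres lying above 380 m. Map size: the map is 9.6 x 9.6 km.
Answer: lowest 295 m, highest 465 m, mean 375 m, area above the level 35.3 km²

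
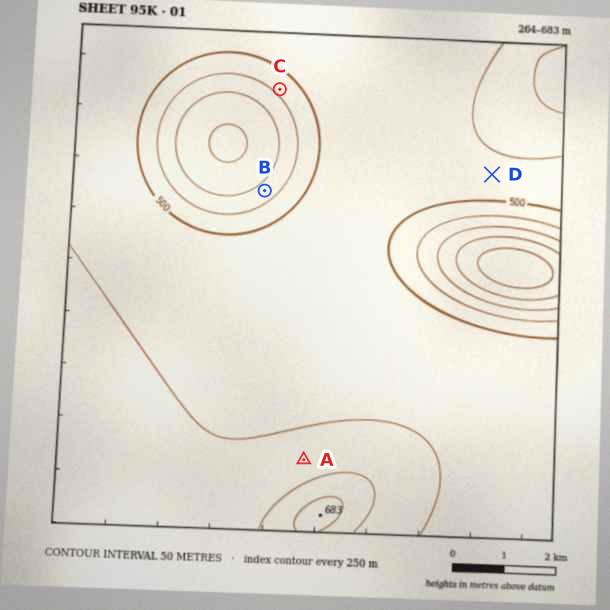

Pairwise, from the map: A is higher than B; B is lower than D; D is higher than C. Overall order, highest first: A D C B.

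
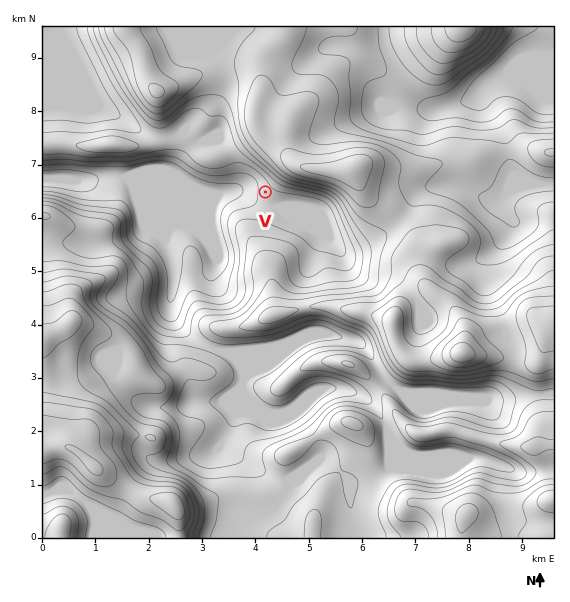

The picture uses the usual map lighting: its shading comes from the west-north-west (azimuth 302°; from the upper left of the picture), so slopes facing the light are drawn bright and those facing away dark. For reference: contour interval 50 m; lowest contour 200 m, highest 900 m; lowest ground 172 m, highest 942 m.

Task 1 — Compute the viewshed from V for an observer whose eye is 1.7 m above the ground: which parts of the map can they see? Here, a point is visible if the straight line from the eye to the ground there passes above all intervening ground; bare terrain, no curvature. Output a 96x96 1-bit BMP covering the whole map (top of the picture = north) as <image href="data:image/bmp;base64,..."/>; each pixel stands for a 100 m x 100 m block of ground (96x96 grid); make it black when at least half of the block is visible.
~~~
<image width="96" height="96" href="data:image/bmp;base64,Qk2+BAAAAAAAAD4AAAAoAAAAYAAAAGAAAAABAAEAAAAAAIAEAAATCwAAEwsAAAIAAAAAAAAA////AAAAAAAAAAAAAAAAAAAAAAAAAAAAAAAAAAAAAAAAAAAAAAAAAAAAAAAAAAAAAAAAAAAAAAAAAAAAAAAAAAAAAAAAAAAAAAAAAAAAAAAAAABAAAAAAAAAAAAAAAHAAAAAAAAAAAAAAD+AAAAAAAAAAAAAAHwAAAAAAAAAAAAAAOAAAAAAAAAAAAAAA8AAAAAAAAAAAAAAD4AAAAAAAAAAAAAAP4AAAAAAAAAAAAAAfwAAAAAAAAAAAAAA/wAAAAAAAAAAAAAA/wAAAAAAAAAAAAAAPgAAAAAAAAAAAAAAAAAAAAAAAAAAAAAAH8AAAAAAAAAAAAAAP8AAAAAAAAAAAAAAfwAAAAAAAAAAAAAH/gAAAAAAAAAAAAD//AAAAAAAAAAAAAD/+AAAAAAAAAAAAAD/4AAAAAAAAAAAAAAAAAAAAAAAAAAAAAAAAAAAAAAAAAAAAAAAAAAAAAAAAAAAAAAAAAwAAAAAAAAAAAAAABwAAAAAAAAAAAAAADwAAAAAAAAAAAAAADgAAAAAAAAAAAAAAHgAAAAAAAAAAAAAAHgAAAAAAAAAAAAAAPgAAAAAAAAGAAAAAPAAAAAAAAAGAAAAA/AAAAAAAAAGAAAAD/AAAAAAAAAGAAAA/+AAAAAAAIAHAAAD/+AAAAAAAYACAAAD/+AAAAAAA8AAAAAH/+AAAHgAB8AAAAAH/+AAAH///+AAAAAH//AAAB///+AAAAAH//AAAAB///AAAAAH//gAAAAf//gAAAAH//gAAAAP//4AAAAP//gAAAAP//8AAAAf//wAAAAP//4AAAAf//wAAAAP//wAAAC///wAAAAP/+AAAAD///wAACAeP+AAAAB///4AAPgcH/AAAAB+H/4AAP4wH/AAAAAgH/8AAf/gP/AAAAAAH//AAf/AOAAAAAAOH//gA/8AOAAAAAAf///wB/4AcAAAAAA////4B/wAcAAAAAB////8D/gAcAAAAAD/////H/AA4AAAAAD/////n+AA4AAAAAD//////8AB4AAAAAD+A////OAH4AAAAADwA////H//wAAAAAAAA////v//AAAAAAAAB//j///gAAAAAADg//8D//8AAAAAAAD///gD//wAAAAAAAD///AB//AAAAAAAAD///gAf8AAAAAAAADwf/wAB4AAAAAAAACAB/gAAAAAAAAAAAAAAAAAAAAAAAAAAAAAAAAAAAAAAAAAAAAAAAAAAAAAAAAAAAAAAAAAAAAAAAAAAAAAAAYAAAAAAAAAAAAAAA+AAAAAAAAAAAAAAAfAAAAAAAAAAAAAAAfgAAAAAAAAAAAAAAfwAAAAAAAAAAAAAAP4AAAAAAAAAAAAAAD4AAAAAAAAAAAAAAAQAAAAAAAAAAAAAAAAAAAAAAAAAAAAAAAAAAAAAAAAAAAAAAAAAAAAAAAAAAAAAAAAAAAAAAAAAAAAAAAAAAAAAAAAAAAAAAAAAAAAAAAAAAAAAAAAAAAAAAAAAAAAAAAAAAAAAAAAAAAAAAAAAAAAAAAAAAAAAAAAAAAAAAAAAAA="/>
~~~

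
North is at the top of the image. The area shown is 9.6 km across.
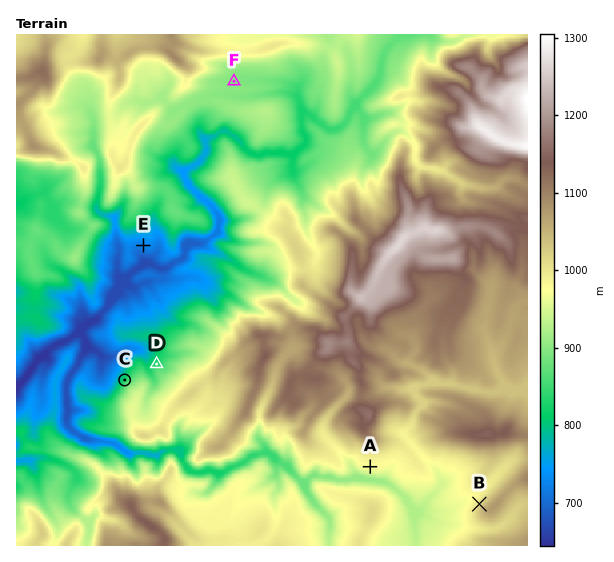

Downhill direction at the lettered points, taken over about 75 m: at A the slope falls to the S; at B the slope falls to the NW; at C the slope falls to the NW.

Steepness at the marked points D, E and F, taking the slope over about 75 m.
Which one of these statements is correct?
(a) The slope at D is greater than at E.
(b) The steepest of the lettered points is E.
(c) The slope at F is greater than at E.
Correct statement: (a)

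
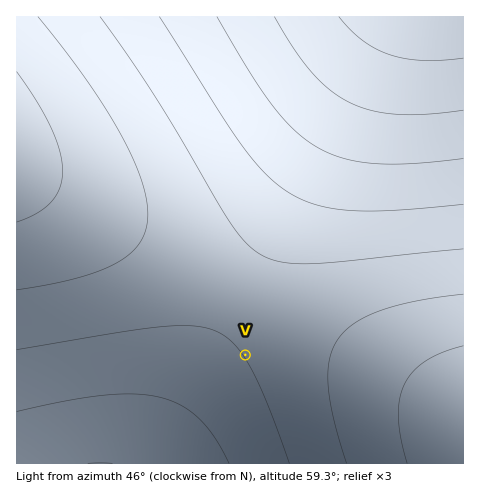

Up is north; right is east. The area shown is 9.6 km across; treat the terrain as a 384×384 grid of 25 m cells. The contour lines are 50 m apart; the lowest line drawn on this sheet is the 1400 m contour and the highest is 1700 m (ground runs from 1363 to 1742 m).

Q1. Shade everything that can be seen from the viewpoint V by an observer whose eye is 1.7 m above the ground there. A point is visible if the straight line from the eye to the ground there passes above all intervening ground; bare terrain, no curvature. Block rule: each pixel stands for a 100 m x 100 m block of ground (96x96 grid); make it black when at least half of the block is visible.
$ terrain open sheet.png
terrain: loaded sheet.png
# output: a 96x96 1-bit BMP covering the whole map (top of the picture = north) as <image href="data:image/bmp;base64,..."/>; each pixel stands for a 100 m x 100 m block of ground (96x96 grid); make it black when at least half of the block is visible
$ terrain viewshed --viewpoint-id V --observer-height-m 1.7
<image width="96" height="96" href="data:image/bmp;base64,Qk2+BAAAAAAAAD4AAAAoAAAAYAAAAGAAAAABAAEAAAAAAIAEAAATCwAAEwsAAAIAAAAAAAAA////AAAAAAD////wAAP//////4D////wAAH//////8D////4AAH//////8D////4AAH//////8D////8AAH//////+D////+AAD//////8D////+AAD//////8D/////AAD//////8D/////gAD//////8D/////wAD//////4D/////wAD//////wD/////4AD//////wD/////8AD//////gD/////+AD//////AD//////AD/////+AD//////gD/////8AD//////4H/////4AD//////8H/////wAD/////////////gAD////////////+AAD////////////8AAD////////////wAAD////////////AAAD///////////8AAAD///////////gAAAD//////////8AAAAD/////////gAAAAAD////////gAAAAAAD////////AAAAAAAD///////+AAAAAAAD///////8AAAAAAAD///////8AAAAAAAD///////4AAAAAAAD///////4AAAAAAAD///////wAAAAAAAD///////wAAAAAAAD///////gAAAAAAAD///////gAAAAAAAD///////AAAAAAAAD///////AAAAAAAAD//////+AAAAAAAAD//////+AAAAAAAAD//////8AAAAAAAAD//////8AAAAAAAAD//////4AAAAAAAAD//////wAAAAAAAAD//////wAAAAAAAAD//////gAAAAAAAAD//////AAAAAAAAAD/////+AAAAAAAAAD/////8AAAAAAAAAD/////4AAAAAAAAAD/////wAAAAAAAAAD/////gAAAAAAAAAD/////AAAAAAAAAAD////8AAAAAAAAAAD////4AAAAAAAAAAD////gAAAAAAAAAAD///+AAAAAAAAAAAD///4AAAAAAAAAAAD///AAAAAAAAAAAAD//4AAAAAAAAAAAAD//AAAAAAAAAAAAAD/gAAAAAAAAAAAAADwAAAAAAAAAAAAAAAAAAAAAAAAAAAAAAAAAAAAAAAAAAAAAAAAAAAAAAAAAAAAAAAAAAAAAAAAAAAAAAAAAAAAAAAAAAAAAAAAAAAAAAAAAAAAAAAAAAAAAAAAAAAAAAAAAAAAAAAAAAAAAAAAAAAAAAAAAAAAAAAAAAAAAAAAAAAAAAAAAAAAAAAAAAAAAAAAAAAAAAAAAAAAAAAAAAAAAAAAAAAAAAAAAAAAAAAAAAAAAAAAAAAAAAAAAAAAAAAAAAAAAAAAAAAAAAAAAAAAAAAAAAAAAAAAAAAAAAAAAAAAAAAAAAAAAAAAAAAAAAAAAAAAAAAAAAAAAAAAAAAAAAAAAAAAAAAAAAAAAAAAAAAAAAAAAAAAAAAAAAAAAAAAAAAAAAAAAAAAAAAAAAAAAAAAAAAAAAAAAAAAAAAAAAAAAAAAAAAAAAAAAAAAAAAAAAAAAAAAAAAAAAAAAAAAAAAAAAAAAAAAAAAAAAAAAAAAAAAAAAAAAAAAAAAAAAA="/>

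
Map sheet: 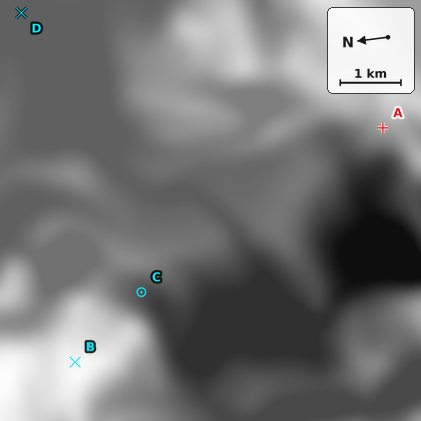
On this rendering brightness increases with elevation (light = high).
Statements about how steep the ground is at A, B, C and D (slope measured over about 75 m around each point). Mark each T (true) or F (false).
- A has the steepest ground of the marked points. T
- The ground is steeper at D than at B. F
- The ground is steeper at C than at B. T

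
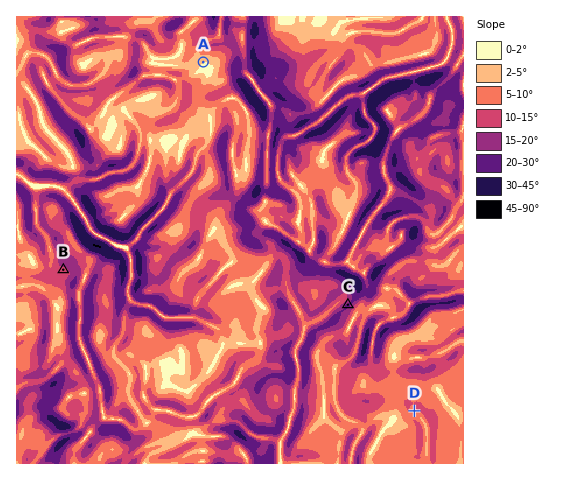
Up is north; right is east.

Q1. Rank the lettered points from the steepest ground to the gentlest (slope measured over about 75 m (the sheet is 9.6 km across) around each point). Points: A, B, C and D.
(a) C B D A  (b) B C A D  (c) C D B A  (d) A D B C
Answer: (a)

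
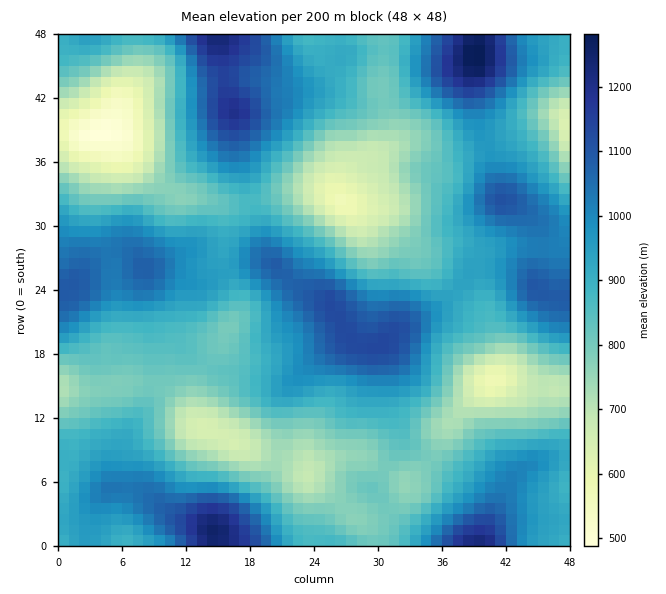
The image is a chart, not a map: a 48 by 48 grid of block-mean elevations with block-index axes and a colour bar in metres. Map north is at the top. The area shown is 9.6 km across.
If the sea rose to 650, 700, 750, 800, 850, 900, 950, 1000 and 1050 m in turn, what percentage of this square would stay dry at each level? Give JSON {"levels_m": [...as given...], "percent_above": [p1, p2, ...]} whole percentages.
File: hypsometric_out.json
{"levels_m": [650, 700, 750, 800, 850, 900, 950, 1000, 1050], "percent_above": [95, 90, 84, 74, 61, 49, 35, 25, 15]}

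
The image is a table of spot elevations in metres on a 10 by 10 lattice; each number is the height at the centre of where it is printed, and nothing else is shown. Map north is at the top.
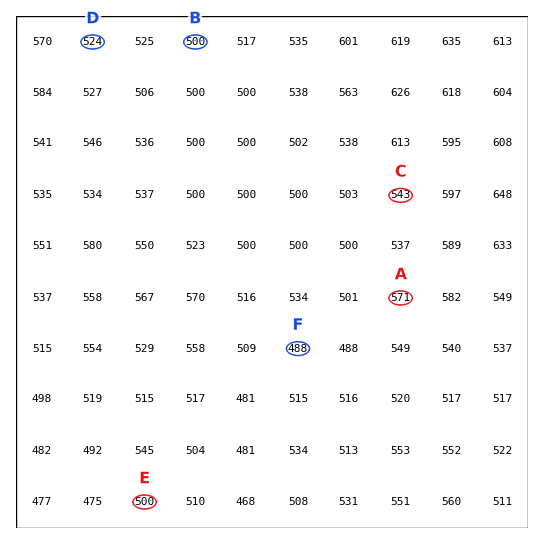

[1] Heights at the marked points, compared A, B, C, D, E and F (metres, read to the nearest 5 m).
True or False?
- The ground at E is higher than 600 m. False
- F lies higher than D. False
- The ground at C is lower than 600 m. True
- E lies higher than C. False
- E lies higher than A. False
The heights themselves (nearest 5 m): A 570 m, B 500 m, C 545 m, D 525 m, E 500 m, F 490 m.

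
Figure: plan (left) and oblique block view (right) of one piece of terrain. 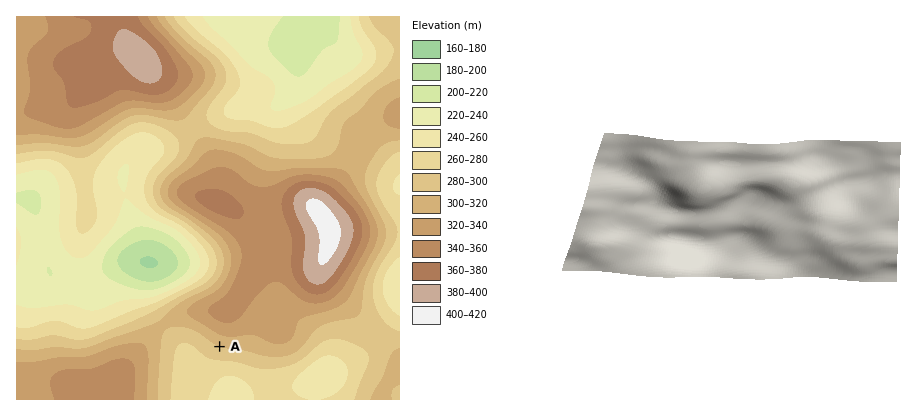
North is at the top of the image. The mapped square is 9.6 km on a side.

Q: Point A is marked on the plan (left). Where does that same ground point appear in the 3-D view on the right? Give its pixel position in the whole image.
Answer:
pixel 627 204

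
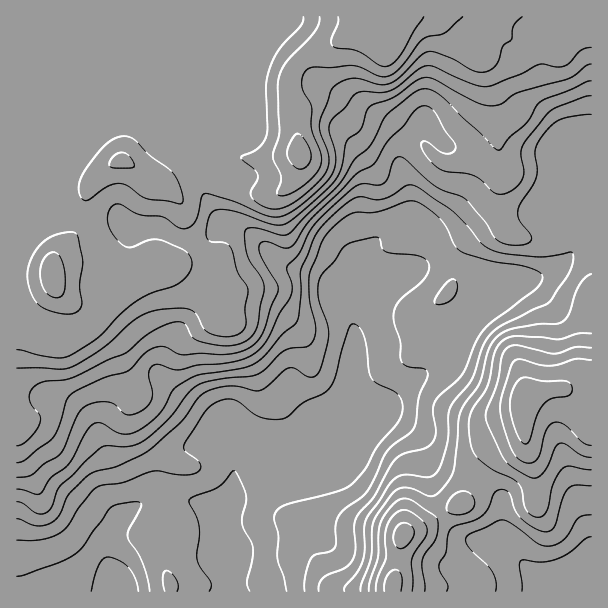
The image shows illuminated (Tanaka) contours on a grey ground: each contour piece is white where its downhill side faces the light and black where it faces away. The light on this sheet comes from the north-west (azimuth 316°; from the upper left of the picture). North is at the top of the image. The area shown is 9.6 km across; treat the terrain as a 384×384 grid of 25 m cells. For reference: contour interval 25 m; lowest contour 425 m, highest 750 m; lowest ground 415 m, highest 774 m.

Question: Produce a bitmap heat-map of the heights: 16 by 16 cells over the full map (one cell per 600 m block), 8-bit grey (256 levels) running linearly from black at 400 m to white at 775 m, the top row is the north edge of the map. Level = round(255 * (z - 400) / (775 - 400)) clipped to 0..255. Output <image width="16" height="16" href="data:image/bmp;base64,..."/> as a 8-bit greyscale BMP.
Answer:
<image width="16" height="16" href="data:image/bmp;base64,Qk02BQAAAAAAADYEAAAoAAAAEAAAABAAAAABAAgAAAAAAAABAAATCwAAEwsAAAABAAAAAAAAAAAAAAEBAQACAgIAAwMDAAQEBAAFBQUABgYGAAcHBwAICAgACQkJAAoKCgALCwsADAwMAA0NDQAODg4ADw8PABAQEAAREREAEhISABMTEwAUFBQAFRUVABYWFgAXFxcAGBgYABkZGQAaGhoAGxsbABwcHAAdHR0AHh4eAB8fHwAgICAAISEhACIiIgAjIyMAJCQkACUlJQAmJiYAJycnACgoKAApKSkAKioqACsrKwAsLCwALS0tAC4uLgAvLy8AMDAwADExMQAyMjIAMzMzADQ0NAA1NTUANjY2ADc3NwA4ODgAOTk5ADo6OgA7OzsAPDw8AD09PQA+Pj4APz8/AEBAQABBQUEAQkJCAENDQwBEREQARUVFAEZGRgBHR0cASEhIAElJSQBKSkoAS0tLAExMTABNTU0ATk5OAE9PTwBQUFAAUVFRAFJSUgBTU1MAVFRUAFVVVQBWVlYAV1dXAFhYWABZWVkAWlpaAFtbWwBcXFwAXV1dAF5eXgBfX18AYGBgAGFhYQBiYmIAY2NjAGRkZABlZWUAZmZmAGdnZwBoaGgAaWlpAGpqagBra2sAbGxsAG1tbQBubm4Ab29vAHBwcABxcXEAcnJyAHNzcwB0dHQAdXV1AHZ2dgB3d3cAeHh4AHl5eQB6enoAe3t7AHx8fAB9fX0Afn5+AH9/fwCAgIAAgYGBAIKCggCDg4MAhISEAIWFhQCGhoYAh4eHAIiIiACJiYkAioqKAIuLiwCMjIwAjY2NAI6OjgCPj48AkJCQAJGRkQCSkpIAk5OTAJSUlACVlZUAlpaWAJeXlwCYmJgAmZmZAJqamgCbm5sAnJycAJ2dnQCenp4An5+fAKCgoAChoaEAoqKiAKOjowCkpKQApaWlAKampgCnp6cAqKioAKmpqQCqqqoAq6urAKysrACtra0Arq6uAK+vrwCwsLAAsbGxALKysgCzs7MAtLS0ALW1tQC2trYAt7e3ALi4uAC5ubkAurq6ALu7uwC8vLwAvb29AL6+vgC/v78AwMDAAMHBwQDCwsIAw8PDAMTExADFxcUAxsbGAMfHxwDIyMgAycnJAMrKygDLy8sAzMzMAM3NzQDOzs4Az8/PANDQ0ADR0dEA0tLSANPT0wDU1NQA1dXVANbW1gDX19cA2NjYANnZ2QDa2toA29vbANzc3ADd3d0A3t7eAN/f3wDg4OAA4eHhAOLi4gDj4+MA5OTkAOXl5QDm5uYA5+fnAOjo6ADp6ekA6urqAOvr6wDs7OwA7e3tAO7u7gDv7+8A8PDwAPHx8QDy8vIA8/PzAPT09AD19fUA9vb2APf39wD4+PgA+fn5APr6+gD7+/sA/Pz8AP39/QD+/v4A////ACIcDh0vICM2T22jg3NgUk82LBwoLR8kOEJdoI5sXmteW0ApJicgJTE3SoCBhnaKcXxgRjszKigoKDBWY3+Rn4uXeWRhQSsoLScnN1OBqLSsmot9eV9BQDszLTNMb6i/ubW0nYiBgXNRRDJASFaUo6XHyb2mnq+gbko1Q09LYnV/0tbCvrq1pHpFPD5MT0tYccvSwb28rpaDVURESlhoamfAxb++wq6xuX9XUFVufm1mwMTS1snAy+HGhXJ5hY51ZsDAy8nAwsfm0aOGh4+Ze2rAwMDAwMDC4c+0no6jqZiDwMDAwMDAwdvb2tu5xsS4rsDAwMDAwMDJ5PX54NfNxsE="/>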